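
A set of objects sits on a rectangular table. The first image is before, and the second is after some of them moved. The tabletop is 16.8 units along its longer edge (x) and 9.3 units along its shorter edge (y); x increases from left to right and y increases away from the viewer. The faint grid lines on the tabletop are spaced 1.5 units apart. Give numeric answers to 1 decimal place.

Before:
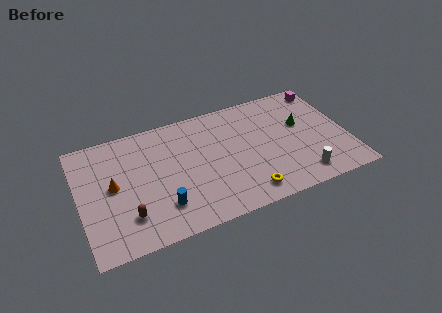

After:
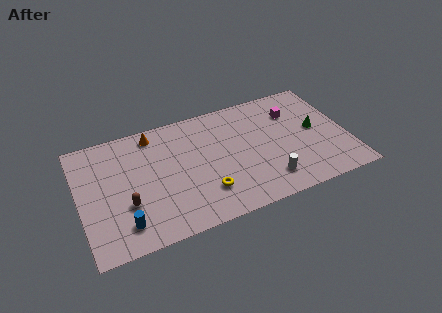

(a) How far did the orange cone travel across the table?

4.3

The orange cone was near (2.1, 4.9) before and (4.9, 8.1) after, so it travelled √(2.8² + 3.2²) ≈ 4.3 units.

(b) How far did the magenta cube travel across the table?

2.6

The magenta cube was near (15.9, 8.1) before and (13.7, 6.8) after, so it travelled √(2.2² + 1.3²) ≈ 2.6 units.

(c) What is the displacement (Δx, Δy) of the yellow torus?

(-2.5, 1.0)

The yellow torus was at about (10.1, 1.4) and moved to about (7.6, 2.4).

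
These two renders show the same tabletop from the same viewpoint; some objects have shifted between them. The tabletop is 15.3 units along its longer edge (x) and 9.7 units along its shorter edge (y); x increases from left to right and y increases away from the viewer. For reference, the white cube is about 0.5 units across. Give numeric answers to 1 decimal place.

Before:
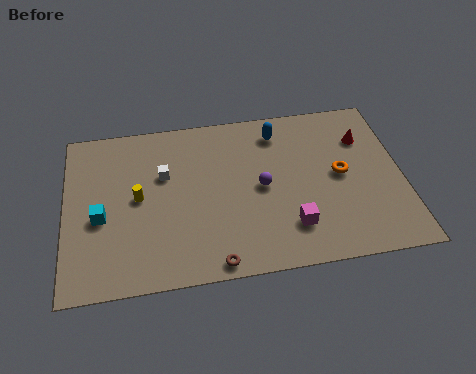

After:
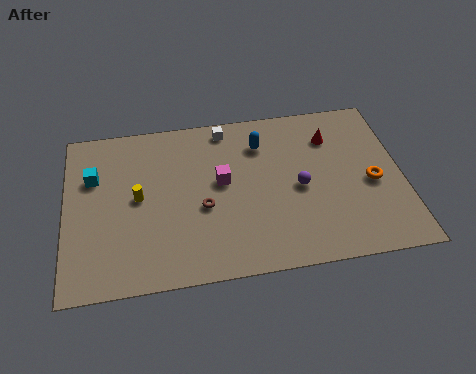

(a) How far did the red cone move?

1.5

From (13.7, 7.0) to (12.2, 7.3), the red cone covered √(1.5² + 0.3²) ≈ 1.5 units.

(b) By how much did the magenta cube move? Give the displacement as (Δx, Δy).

(-3.0, 3.1)

The magenta cube was at about (10.1, 2.3) and moved to about (7.1, 5.4).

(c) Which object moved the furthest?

the magenta cube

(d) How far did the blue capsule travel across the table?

1.0

The blue capsule moved from about (9.8, 8.0) to (9.0, 7.4), a distance of √(0.8² + 0.6²) ≈ 1.0.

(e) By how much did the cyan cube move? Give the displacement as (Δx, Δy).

(-0.3, 2.4)

The cyan cube was at about (1.6, 4.1) and moved to about (1.3, 6.5).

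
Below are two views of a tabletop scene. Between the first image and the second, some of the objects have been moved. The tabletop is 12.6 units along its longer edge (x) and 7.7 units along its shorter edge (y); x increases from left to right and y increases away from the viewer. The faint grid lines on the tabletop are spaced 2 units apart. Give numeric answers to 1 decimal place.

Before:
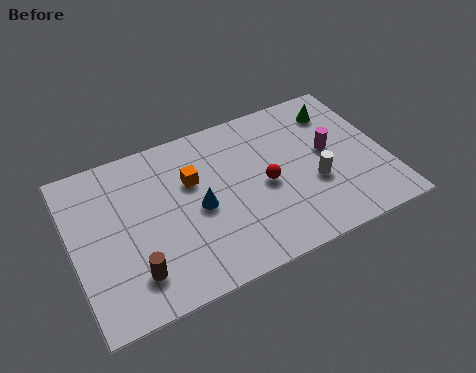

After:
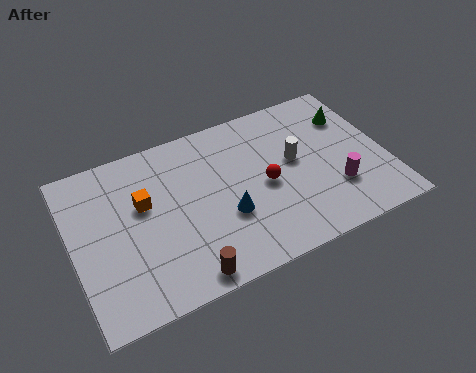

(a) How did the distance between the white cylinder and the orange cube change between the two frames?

+1.0

Before: roughly 5.1 units apart; after: 6.1. That's 1.0 units further apart.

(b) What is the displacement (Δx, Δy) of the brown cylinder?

(1.9, -0.9)

The brown cylinder was at about (2.2, 1.7) and moved to about (4.1, 0.8).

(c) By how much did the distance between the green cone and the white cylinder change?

-0.7

They were about 3.5 units apart before and 2.8 after — 0.7 units closer together.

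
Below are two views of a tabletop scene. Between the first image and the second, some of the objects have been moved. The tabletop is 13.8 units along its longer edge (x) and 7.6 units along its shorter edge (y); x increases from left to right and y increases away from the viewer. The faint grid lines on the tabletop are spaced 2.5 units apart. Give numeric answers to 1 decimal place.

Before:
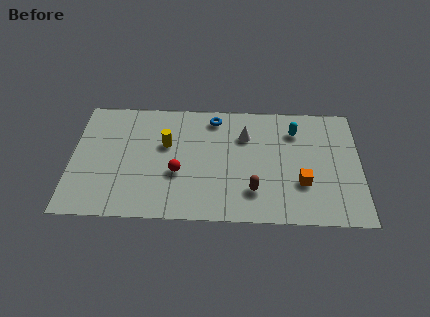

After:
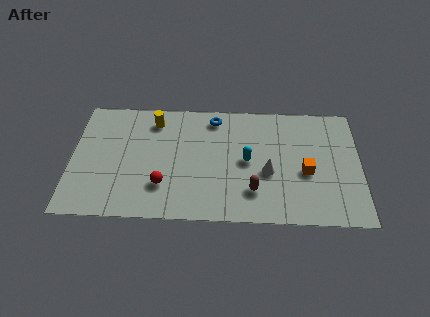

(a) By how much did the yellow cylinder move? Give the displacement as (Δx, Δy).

(-0.6, 1.5)

The yellow cylinder started near (4.5, 4.7) and ended near (3.9, 6.2).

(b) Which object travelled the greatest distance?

the cyan capsule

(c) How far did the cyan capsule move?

3.0

The cyan capsule moved from about (10.7, 5.8) to (8.4, 3.8), a distance of √(2.3² + 2.0²) ≈ 3.0.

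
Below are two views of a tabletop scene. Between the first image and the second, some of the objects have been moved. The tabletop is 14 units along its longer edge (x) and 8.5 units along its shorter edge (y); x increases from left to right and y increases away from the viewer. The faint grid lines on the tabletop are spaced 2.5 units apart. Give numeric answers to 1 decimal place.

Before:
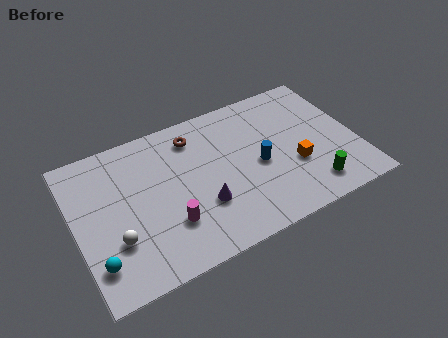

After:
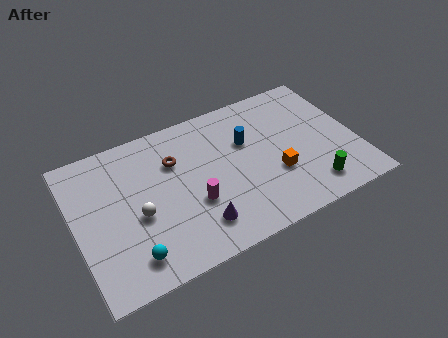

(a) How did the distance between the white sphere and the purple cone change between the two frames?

-1.1

Before: roughly 4.3 units apart; after: 3.2. That's 1.1 units closer together.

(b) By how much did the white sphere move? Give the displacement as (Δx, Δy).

(1.2, 0.9)

From the two frames, the white sphere sits at roughly (1.8, 2.7) before and (3.0, 3.6) after.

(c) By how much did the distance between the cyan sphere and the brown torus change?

-2.2

The distance was about 7.4 in the first image and 5.2 in the second, so they moved 2.2 units closer together.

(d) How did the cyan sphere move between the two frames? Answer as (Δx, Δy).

(1.6, -0.4)

From the two frames, the cyan sphere sits at roughly (0.8, 1.9) before and (2.4, 1.5) after.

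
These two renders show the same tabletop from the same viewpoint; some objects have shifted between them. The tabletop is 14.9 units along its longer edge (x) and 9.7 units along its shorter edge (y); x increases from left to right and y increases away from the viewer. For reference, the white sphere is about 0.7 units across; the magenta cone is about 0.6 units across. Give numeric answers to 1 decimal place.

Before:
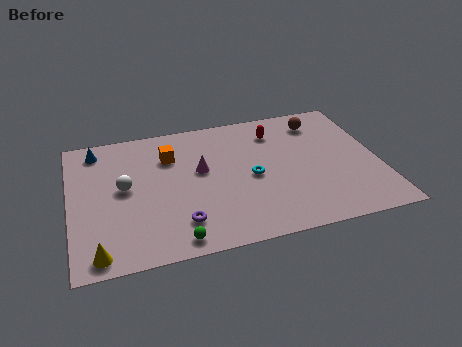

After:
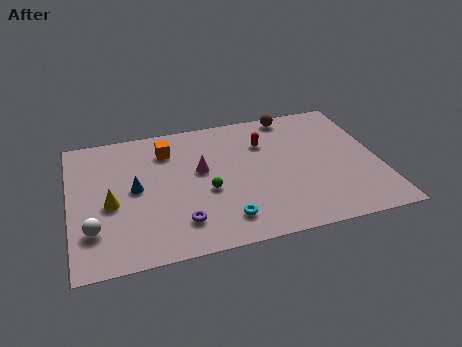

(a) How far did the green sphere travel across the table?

3.4

From (4.8, 1.0) to (6.5, 4.0), the green sphere covered √(1.7² + 3.0²) ≈ 3.4 units.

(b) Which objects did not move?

the purple torus and the magenta cone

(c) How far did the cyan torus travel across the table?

3.1

The cyan torus was near (8.7, 4.5) before and (7.2, 1.8) after, so it travelled √(1.5² + 2.7²) ≈ 3.1 units.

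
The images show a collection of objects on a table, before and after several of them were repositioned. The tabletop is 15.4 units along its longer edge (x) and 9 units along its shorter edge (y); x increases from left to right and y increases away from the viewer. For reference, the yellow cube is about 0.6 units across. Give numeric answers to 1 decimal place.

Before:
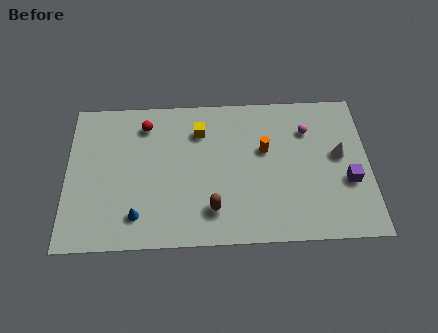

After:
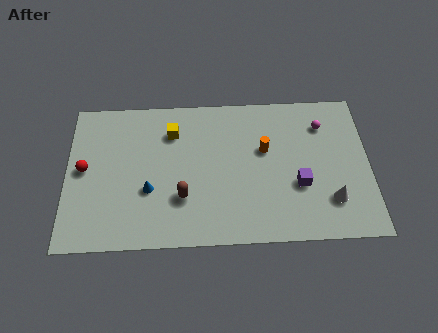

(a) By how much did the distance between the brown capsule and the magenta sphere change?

+1.6

The distance was about 6.7 in the first image and 8.3 in the second, so they moved 1.6 units further apart.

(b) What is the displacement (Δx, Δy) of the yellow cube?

(-1.4, 0.0)

The yellow cube was at about (6.8, 6.8) and moved to about (5.4, 6.8).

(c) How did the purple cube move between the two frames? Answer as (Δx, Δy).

(-2.5, -0.1)

The purple cube started near (14.3, 3.4) and ended near (11.8, 3.3).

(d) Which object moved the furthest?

the red sphere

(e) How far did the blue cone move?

1.6

The blue cone was near (3.6, 1.8) before and (4.2, 3.3) after, so it travelled √(0.6² + 1.5²) ≈ 1.6 units.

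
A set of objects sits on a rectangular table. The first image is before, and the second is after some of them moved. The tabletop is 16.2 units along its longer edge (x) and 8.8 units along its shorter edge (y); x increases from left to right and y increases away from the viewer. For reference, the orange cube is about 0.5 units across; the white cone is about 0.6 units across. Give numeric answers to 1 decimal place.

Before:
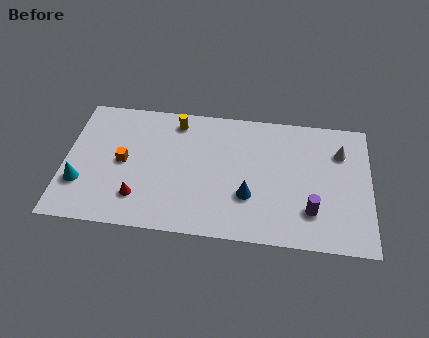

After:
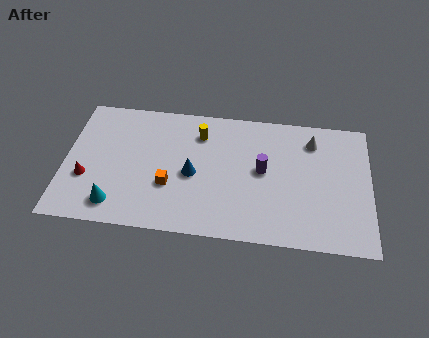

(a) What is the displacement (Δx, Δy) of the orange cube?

(2.5, -1.3)

The orange cube started near (3.1, 4.4) and ended near (5.6, 3.1).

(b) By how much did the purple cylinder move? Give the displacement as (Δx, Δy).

(-2.6, 2.4)

The purple cylinder was at about (13.1, 2.3) and moved to about (10.5, 4.7).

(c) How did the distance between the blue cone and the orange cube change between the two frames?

-5.4

The distance was about 6.9 in the first image and 1.5 in the second, so they moved 5.4 units closer together.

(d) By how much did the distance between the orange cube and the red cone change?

+1.9

They were about 2.5 units apart before and 4.4 after — 1.9 units further apart.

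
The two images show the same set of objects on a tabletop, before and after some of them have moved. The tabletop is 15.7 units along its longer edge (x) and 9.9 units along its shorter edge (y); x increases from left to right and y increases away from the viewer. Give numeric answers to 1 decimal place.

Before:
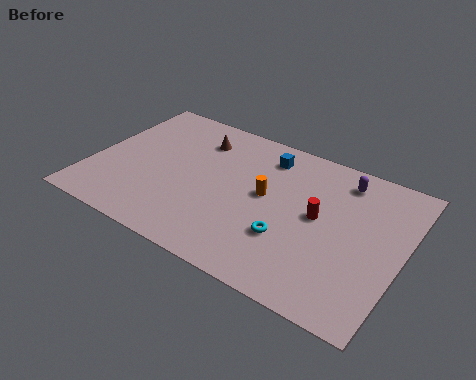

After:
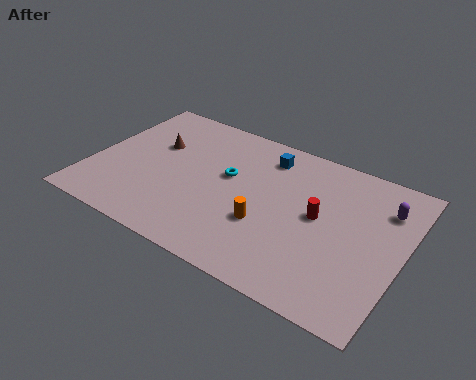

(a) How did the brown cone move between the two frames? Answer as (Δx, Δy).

(-2.0, -1.4)

From the two frames, the brown cone sits at roughly (4.9, 7.7) before and (2.9, 6.3) after.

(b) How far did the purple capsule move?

2.4

The purple capsule was near (12.3, 8.3) before and (14.5, 7.4) after, so it travelled √(2.2² + 0.9²) ≈ 2.4 units.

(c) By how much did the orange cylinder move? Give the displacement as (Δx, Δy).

(0.3, -1.9)

The orange cylinder started near (8.8, 5.4) and ended near (9.1, 3.5).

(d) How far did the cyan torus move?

4.4

The cyan torus moved from about (10.3, 3.2) to (6.8, 5.8), a distance of √(3.5² + 2.6²) ≈ 4.4.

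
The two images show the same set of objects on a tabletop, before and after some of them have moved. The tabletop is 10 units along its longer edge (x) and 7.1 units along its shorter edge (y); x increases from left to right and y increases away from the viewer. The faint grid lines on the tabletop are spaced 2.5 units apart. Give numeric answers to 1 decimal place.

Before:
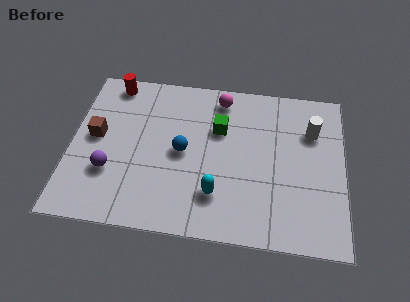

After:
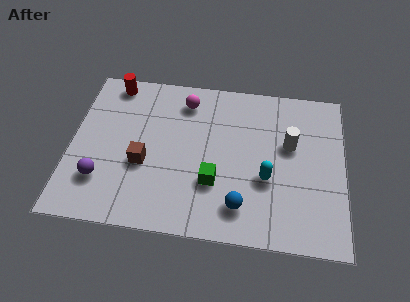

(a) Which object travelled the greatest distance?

the blue sphere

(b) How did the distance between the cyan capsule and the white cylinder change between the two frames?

-2.9

Before: roughly 4.7 units apart; after: 1.8. That's 2.9 units closer together.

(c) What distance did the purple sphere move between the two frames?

0.5

The purple sphere was near (1.5, 2.3) before and (1.2, 1.9) after, so it travelled √(0.3² + 0.4²) ≈ 0.5 units.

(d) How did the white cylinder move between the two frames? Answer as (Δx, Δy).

(-0.8, -0.7)

The white cylinder was at about (8.8, 5.0) and moved to about (8.0, 4.3).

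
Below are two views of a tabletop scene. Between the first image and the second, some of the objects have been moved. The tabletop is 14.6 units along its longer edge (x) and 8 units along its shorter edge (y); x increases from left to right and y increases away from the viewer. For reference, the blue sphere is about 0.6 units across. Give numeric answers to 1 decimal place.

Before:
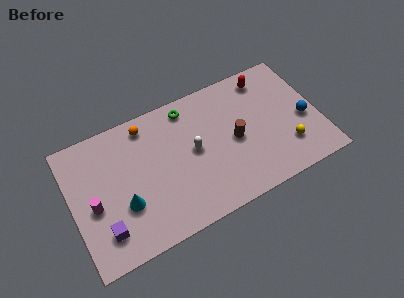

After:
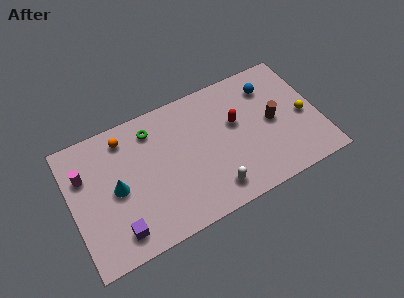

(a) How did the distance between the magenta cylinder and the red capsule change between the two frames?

-2.3

Before: roughly 11.2 units apart; after: 8.9. That's 2.3 units closer together.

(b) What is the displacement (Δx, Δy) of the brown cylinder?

(2.3, 0.2)

The brown cylinder started near (9.6, 3.8) and ended near (11.9, 4.0).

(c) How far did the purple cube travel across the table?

0.9

From (1.6, 1.8) to (2.4, 1.4), the purple cube covered √(0.8² + 0.4²) ≈ 0.9 units.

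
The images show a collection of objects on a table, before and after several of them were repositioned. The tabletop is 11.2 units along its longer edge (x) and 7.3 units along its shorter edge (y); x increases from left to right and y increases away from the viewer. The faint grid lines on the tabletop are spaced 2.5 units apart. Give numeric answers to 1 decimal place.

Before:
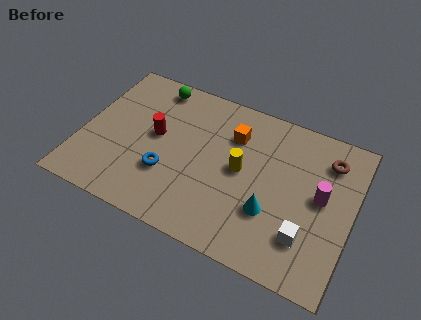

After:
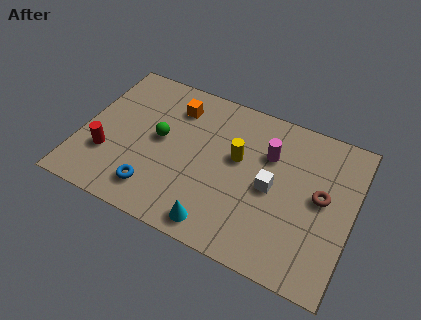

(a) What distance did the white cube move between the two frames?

2.3

From (9.5, 1.9) to (7.9, 3.5), the white cube covered √(1.6² + 1.6²) ≈ 2.3 units.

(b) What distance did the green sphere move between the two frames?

2.6

The green sphere was near (2.6, 6.4) before and (3.2, 3.9) after, so it travelled √(0.6² + 2.5²) ≈ 2.6 units.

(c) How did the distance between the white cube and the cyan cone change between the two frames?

+1.6

They were about 1.6 units apart before and 3.2 after — 1.6 units further apart.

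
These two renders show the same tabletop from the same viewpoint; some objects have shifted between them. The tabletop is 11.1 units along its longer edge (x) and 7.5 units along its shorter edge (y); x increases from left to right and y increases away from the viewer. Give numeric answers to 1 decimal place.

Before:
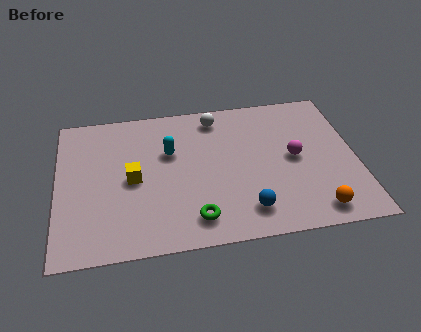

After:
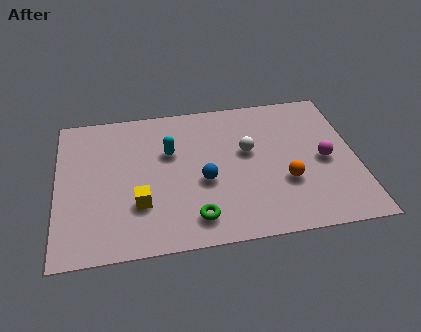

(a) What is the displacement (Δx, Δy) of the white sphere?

(1.1, -2.0)

The white sphere was at about (6.0, 6.4) and moved to about (7.1, 4.4).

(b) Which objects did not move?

the cyan capsule and the green torus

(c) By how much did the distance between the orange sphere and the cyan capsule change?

-1.7

Before: roughly 6.4 units apart; after: 4.7. That's 1.7 units closer together.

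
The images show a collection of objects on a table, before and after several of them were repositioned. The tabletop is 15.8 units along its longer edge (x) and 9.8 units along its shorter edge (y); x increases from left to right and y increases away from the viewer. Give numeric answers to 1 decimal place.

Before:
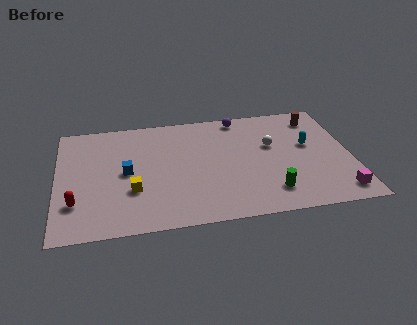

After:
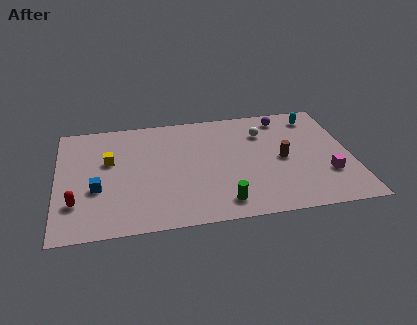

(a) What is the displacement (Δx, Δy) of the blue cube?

(-1.6, -1.2)

The blue cube was at about (3.7, 4.9) and moved to about (2.1, 3.7).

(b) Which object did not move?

the red capsule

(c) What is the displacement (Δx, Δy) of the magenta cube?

(-0.5, 1.6)

The magenta cube started near (14.9, 1.4) and ended near (14.4, 3.0).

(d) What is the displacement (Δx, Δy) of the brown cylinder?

(-2.1, -3.4)

From the two frames, the brown cylinder sits at roughly (14.2, 8.1) before and (12.1, 4.7) after.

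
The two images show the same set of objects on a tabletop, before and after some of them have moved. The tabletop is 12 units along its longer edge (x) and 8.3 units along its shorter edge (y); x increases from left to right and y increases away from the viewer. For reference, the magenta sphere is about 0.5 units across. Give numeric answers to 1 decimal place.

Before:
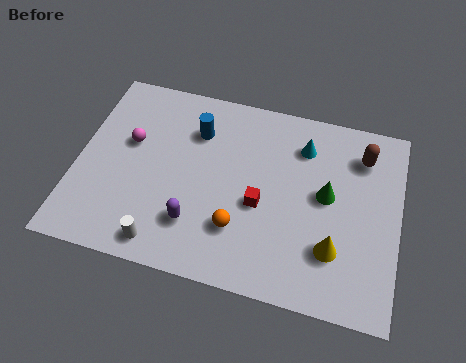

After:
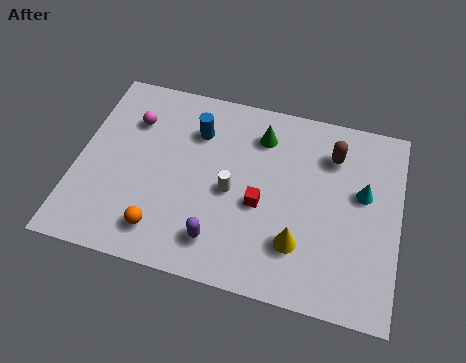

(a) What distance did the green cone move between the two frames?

3.3

The green cone moved from about (9.3, 4.5) to (6.7, 6.5), a distance of √(2.6² + 2.0²) ≈ 3.3.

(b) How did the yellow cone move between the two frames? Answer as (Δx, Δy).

(-1.3, -0.1)

The yellow cone was at about (9.7, 2.3) and moved to about (8.4, 2.2).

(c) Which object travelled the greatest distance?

the white cylinder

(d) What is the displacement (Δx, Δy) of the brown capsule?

(-1.1, -0.2)

The brown capsule started near (10.5, 6.5) and ended near (9.4, 6.3).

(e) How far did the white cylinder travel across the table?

3.6

From (3.5, 1.0) to (5.8, 3.8), the white cylinder covered √(2.3² + 2.8²) ≈ 3.6 units.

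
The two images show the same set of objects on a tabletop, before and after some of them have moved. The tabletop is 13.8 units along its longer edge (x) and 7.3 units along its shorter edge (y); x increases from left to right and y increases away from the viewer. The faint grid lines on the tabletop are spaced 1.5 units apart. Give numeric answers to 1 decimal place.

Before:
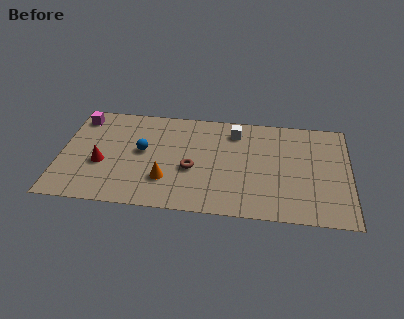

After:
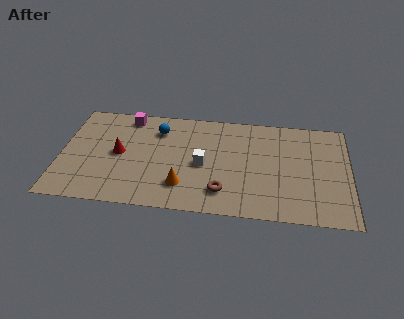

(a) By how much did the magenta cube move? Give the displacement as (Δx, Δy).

(2.3, 0.3)

The magenta cube was at about (0.8, 6.1) and moved to about (3.1, 6.4).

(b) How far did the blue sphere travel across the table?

1.7

The blue sphere moved from about (3.9, 4.0) to (4.6, 5.6), a distance of √(0.7² + 1.6²) ≈ 1.7.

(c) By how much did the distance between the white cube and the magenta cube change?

-2.7

The distance was about 7.5 in the first image and 4.8 in the second, so they moved 2.7 units closer together.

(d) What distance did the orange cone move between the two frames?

0.9

From (5.1, 2.1) to (5.9, 1.8), the orange cone covered √(0.8² + 0.3²) ≈ 0.9 units.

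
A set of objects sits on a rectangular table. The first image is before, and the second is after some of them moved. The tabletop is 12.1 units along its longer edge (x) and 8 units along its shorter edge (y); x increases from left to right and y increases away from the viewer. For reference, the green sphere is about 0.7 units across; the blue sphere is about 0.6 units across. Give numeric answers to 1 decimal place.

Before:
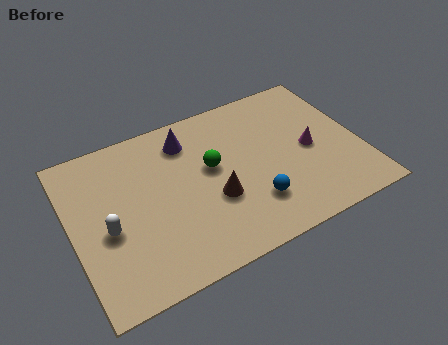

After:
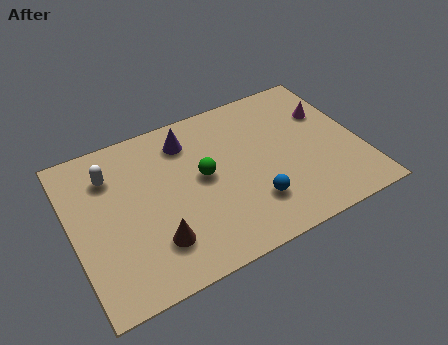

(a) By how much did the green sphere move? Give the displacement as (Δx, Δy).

(-0.4, -0.3)

The green sphere started near (5.9, 4.6) and ended near (5.5, 4.3).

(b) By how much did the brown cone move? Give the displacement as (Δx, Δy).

(-2.6, -1.0)

The brown cone started near (5.8, 3.0) and ended near (3.2, 2.0).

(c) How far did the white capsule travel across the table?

2.6

From (1.4, 3.4) to (1.8, 6.0), the white capsule covered √(0.4² + 2.6²) ≈ 2.6 units.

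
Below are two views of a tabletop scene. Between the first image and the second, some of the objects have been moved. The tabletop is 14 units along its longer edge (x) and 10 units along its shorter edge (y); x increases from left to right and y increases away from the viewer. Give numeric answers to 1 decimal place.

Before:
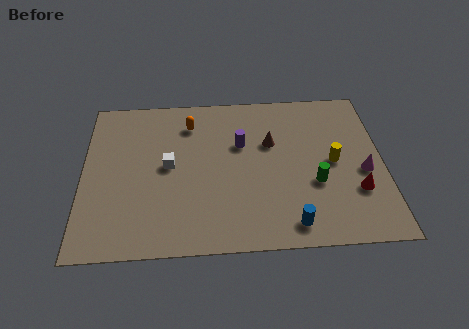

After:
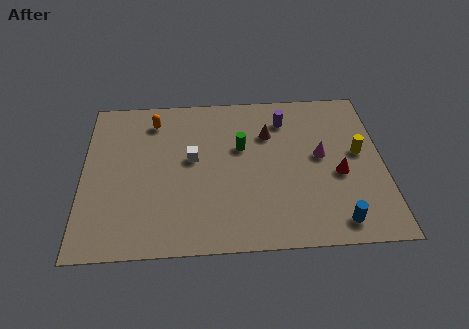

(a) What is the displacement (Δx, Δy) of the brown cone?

(-0.1, 0.6)

The brown cone started near (8.8, 6.4) and ended near (8.7, 7.0).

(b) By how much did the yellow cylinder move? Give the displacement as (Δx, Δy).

(1.2, 0.5)

From the two frames, the yellow cylinder sits at roughly (11.7, 5.0) before and (12.9, 5.5) after.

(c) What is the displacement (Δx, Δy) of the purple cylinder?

(2.1, 1.5)

The purple cylinder started near (7.4, 6.4) and ended near (9.5, 7.9).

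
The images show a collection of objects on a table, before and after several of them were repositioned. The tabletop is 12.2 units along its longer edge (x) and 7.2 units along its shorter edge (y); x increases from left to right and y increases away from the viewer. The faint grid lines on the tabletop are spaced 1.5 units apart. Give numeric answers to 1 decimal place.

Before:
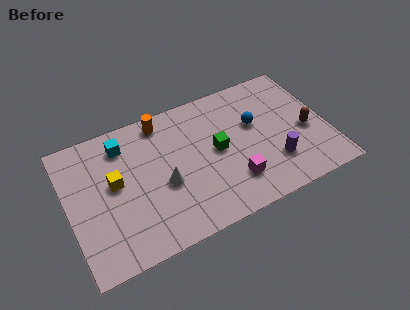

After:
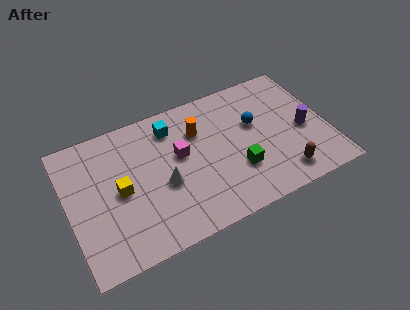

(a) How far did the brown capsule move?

2.4

The brown capsule moved from about (11.2, 3.1) to (9.8, 1.2), a distance of √(1.4² + 1.9²) ≈ 2.4.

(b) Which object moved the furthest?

the magenta cube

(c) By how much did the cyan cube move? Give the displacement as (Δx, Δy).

(2.3, 0.0)

The cyan cube started near (2.8, 5.8) and ended near (5.1, 5.8).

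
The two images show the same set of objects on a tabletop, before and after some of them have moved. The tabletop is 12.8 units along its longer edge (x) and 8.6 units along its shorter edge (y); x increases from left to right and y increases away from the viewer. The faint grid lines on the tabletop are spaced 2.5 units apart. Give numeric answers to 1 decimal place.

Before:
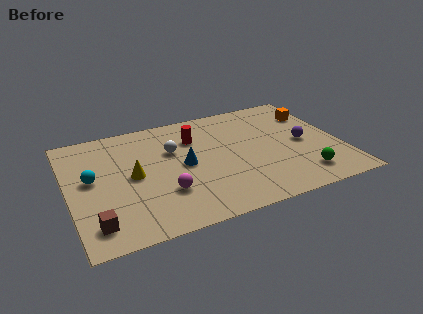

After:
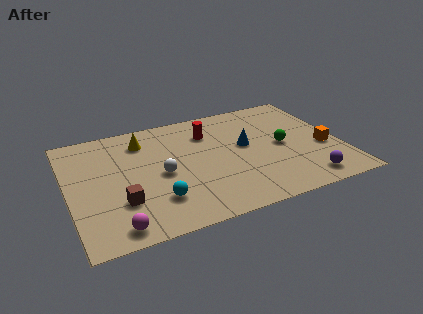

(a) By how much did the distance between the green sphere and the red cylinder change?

-2.5

The distance was about 6.5 in the first image and 4.0 in the second, so they moved 2.5 units closer together.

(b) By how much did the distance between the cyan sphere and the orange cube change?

-2.7

Before: roughly 10.9 units apart; after: 8.2. That's 2.7 units closer together.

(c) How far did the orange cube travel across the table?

2.9

The orange cube moved from about (11.9, 6.3) to (12.0, 3.4), a distance of √(0.1² + 2.9²) ≈ 2.9.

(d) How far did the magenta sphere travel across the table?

2.9

The magenta sphere moved from about (4.3, 2.6) to (1.9, 1.0), a distance of √(2.4² + 1.6²) ≈ 2.9.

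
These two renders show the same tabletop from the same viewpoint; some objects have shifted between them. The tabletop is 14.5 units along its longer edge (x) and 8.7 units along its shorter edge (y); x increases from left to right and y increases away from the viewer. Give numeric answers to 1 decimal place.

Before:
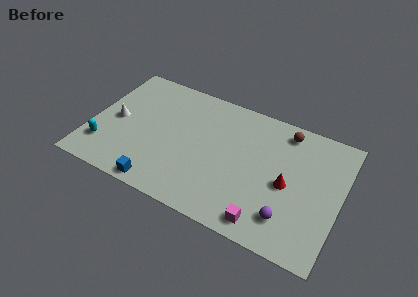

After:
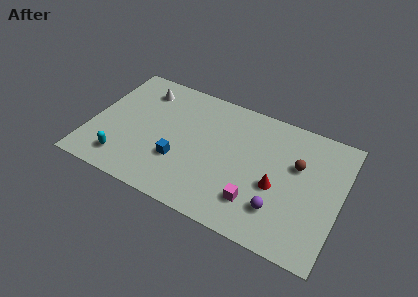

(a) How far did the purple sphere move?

0.7

From (11.8, 1.9) to (11.2, 2.2), the purple sphere covered √(0.6² + 0.3²) ≈ 0.7 units.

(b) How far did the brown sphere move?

2.2

The brown sphere was near (11.0, 7.5) before and (11.9, 5.5) after, so it travelled √(0.9² + 2.0²) ≈ 2.2 units.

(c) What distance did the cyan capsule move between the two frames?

1.3

The cyan capsule was near (1.0, 2.1) before and (2.2, 1.6) after, so it travelled √(1.2² + 0.5²) ≈ 1.3 units.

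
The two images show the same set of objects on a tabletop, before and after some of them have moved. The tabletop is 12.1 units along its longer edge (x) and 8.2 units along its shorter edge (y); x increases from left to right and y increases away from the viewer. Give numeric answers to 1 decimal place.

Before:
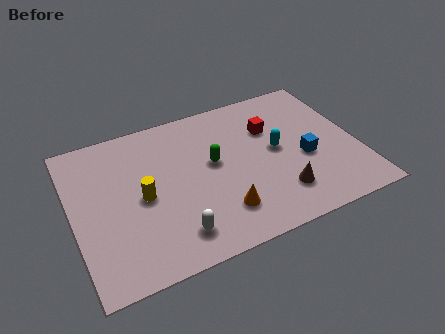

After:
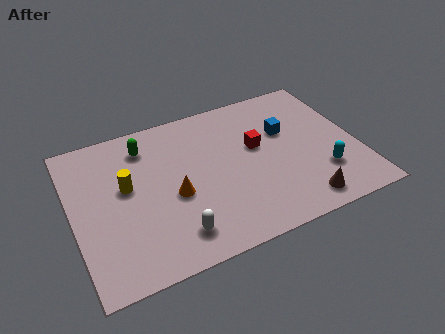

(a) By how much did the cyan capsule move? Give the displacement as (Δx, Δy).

(1.7, -2.0)

The cyan capsule was at about (8.7, 4.3) and moved to about (10.4, 2.3).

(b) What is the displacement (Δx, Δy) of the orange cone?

(-1.8, 1.6)

The orange cone was at about (6.0, 1.9) and moved to about (4.2, 3.5).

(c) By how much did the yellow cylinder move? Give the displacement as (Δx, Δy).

(-0.6, 0.8)

From the two frames, the yellow cylinder sits at roughly (2.9, 3.9) before and (2.3, 4.7) after.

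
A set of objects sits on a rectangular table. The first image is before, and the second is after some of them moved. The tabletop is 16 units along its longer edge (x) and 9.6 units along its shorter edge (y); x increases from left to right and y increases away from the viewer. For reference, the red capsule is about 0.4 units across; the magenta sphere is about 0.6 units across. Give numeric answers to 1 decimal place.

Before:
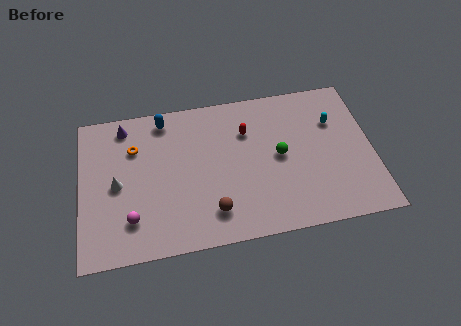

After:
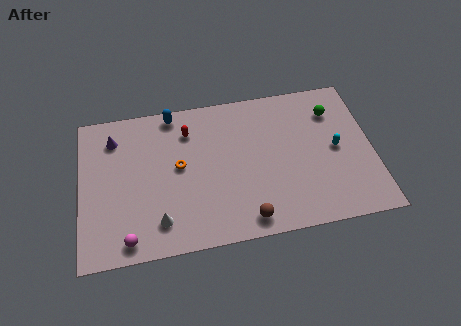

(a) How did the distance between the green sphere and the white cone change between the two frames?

+2.3

The distance was about 8.9 in the first image and 11.2 in the second, so they moved 2.3 units further apart.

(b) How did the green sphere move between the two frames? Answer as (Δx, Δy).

(3.1, 2.4)

From the two frames, the green sphere sits at roughly (10.9, 4.9) before and (14.0, 7.3) after.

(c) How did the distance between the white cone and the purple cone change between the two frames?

+2.4

The distance was about 3.7 in the first image and 6.1 in the second, so they moved 2.4 units further apart.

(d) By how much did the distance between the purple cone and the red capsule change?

-2.8

They were about 6.9 units apart before and 4.1 after — 2.8 units closer together.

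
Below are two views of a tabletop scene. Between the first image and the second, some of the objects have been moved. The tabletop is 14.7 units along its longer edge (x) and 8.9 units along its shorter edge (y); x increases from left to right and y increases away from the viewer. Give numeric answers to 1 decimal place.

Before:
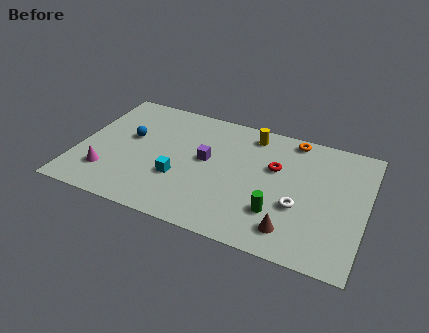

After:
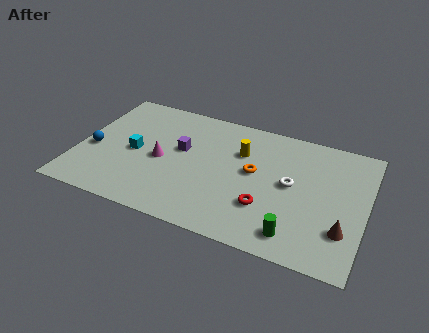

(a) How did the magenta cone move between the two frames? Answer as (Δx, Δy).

(2.6, 1.9)

From the two frames, the magenta cone sits at roughly (1.7, 2.2) before and (4.3, 4.1) after.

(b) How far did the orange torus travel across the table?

3.5

The orange torus was near (10.7, 8.0) before and (9.0, 4.9) after, so it travelled √(1.7² + 3.1²) ≈ 3.5 units.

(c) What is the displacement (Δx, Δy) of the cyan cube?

(-2.4, 1.1)

The cyan cube started near (5.3, 3.1) and ended near (2.9, 4.2).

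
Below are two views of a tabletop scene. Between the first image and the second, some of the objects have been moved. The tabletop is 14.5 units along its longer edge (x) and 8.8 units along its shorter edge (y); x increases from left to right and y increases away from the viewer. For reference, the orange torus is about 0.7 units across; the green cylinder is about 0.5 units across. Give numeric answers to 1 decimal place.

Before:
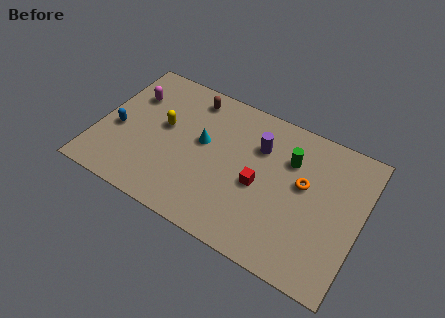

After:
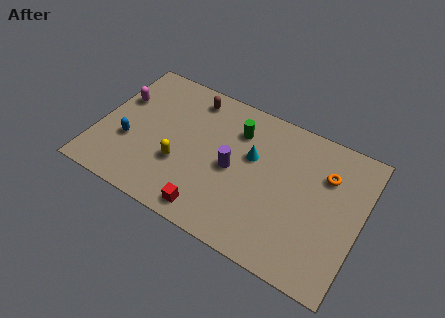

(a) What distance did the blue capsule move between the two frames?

0.9

The blue capsule moved from about (1.1, 3.7) to (1.8, 3.2), a distance of √(0.7² + 0.5²) ≈ 0.9.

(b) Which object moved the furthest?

the red cube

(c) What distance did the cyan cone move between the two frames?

2.7

From (5.7, 5.0) to (8.4, 5.4), the cyan cone covered √(2.7² + 0.4²) ≈ 2.7 units.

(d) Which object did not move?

the brown capsule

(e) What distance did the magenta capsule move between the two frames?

0.8

The magenta capsule was near (1.5, 6.2) before and (0.9, 5.7) after, so it travelled √(0.6² + 0.5²) ≈ 0.8 units.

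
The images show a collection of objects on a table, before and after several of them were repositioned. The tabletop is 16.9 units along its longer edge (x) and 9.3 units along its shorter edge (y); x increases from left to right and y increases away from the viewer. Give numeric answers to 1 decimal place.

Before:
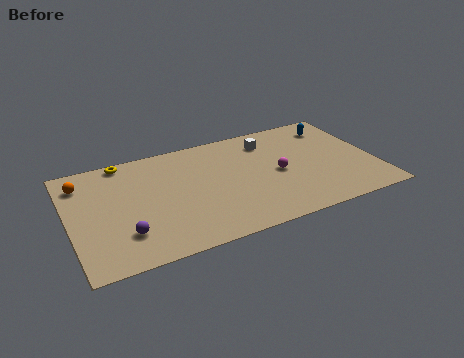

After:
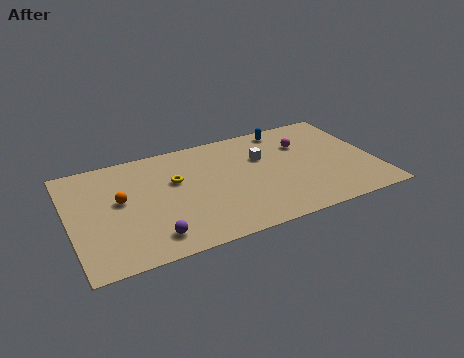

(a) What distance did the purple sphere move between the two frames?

1.6

From (2.8, 2.4) to (4.2, 1.6), the purple sphere covered √(1.4² + 0.8²) ≈ 1.6 units.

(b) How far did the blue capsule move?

2.8

The blue capsule moved from about (15.1, 7.5) to (12.4, 8.2), a distance of √(2.7² + 0.7²) ≈ 2.8.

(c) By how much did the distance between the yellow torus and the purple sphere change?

-1.6

Before: roughly 6.1 units apart; after: 4.5. That's 1.6 units closer together.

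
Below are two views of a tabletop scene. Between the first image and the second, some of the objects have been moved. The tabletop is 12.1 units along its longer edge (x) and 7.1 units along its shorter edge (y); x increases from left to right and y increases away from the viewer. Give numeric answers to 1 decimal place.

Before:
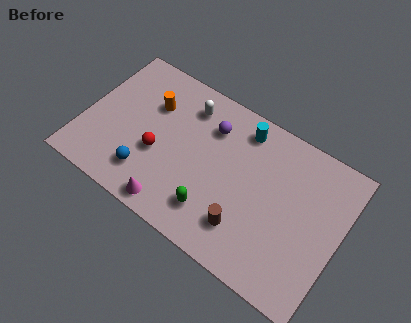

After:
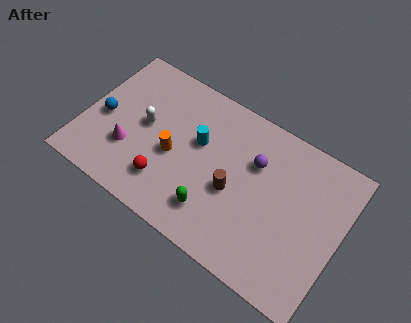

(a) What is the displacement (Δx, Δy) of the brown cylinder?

(-0.8, 1.3)

The brown cylinder started near (8.0, 1.7) and ended near (7.2, 3.0).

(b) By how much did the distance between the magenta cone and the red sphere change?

-0.3

They were about 2.3 units apart before and 2.0 after — 0.3 units closer together.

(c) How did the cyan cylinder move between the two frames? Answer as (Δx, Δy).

(-1.8, -1.7)

The cyan cylinder was at about (7.1, 6.0) and moved to about (5.3, 4.3).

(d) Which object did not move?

the green capsule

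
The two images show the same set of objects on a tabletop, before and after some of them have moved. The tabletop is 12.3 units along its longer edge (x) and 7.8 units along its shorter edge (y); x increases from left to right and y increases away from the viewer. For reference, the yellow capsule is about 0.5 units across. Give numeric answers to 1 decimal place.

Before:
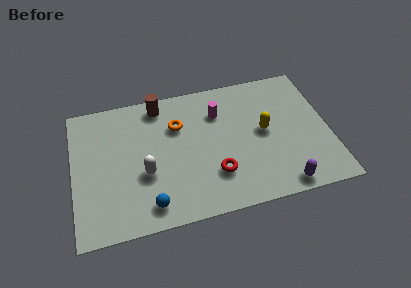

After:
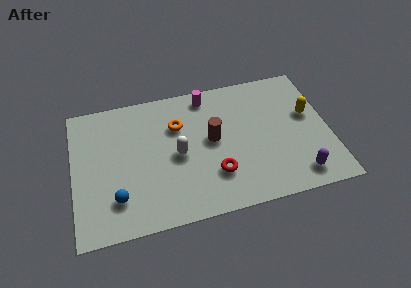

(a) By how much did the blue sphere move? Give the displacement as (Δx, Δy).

(-1.5, 0.7)

The blue sphere started near (3.5, 1.2) and ended near (2.0, 1.9).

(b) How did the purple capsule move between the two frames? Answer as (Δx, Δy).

(0.8, 0.4)

The purple capsule was at about (9.8, 0.8) and moved to about (10.6, 1.2).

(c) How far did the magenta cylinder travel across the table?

1.2

The magenta cylinder moved from about (7.1, 5.7) to (6.6, 6.8), a distance of √(0.5² + 1.1²) ≈ 1.2.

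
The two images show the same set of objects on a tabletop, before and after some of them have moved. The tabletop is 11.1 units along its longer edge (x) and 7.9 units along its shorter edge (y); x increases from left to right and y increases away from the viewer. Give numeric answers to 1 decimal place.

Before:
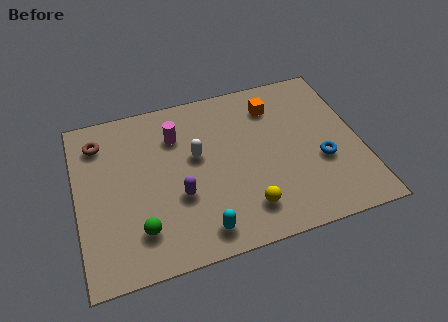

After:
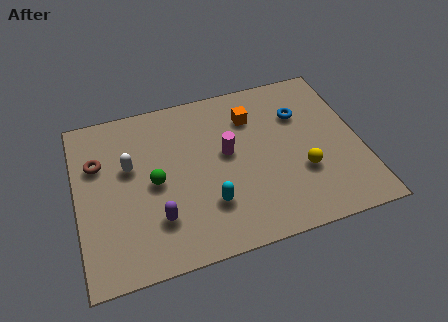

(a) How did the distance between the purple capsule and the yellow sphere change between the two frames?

+2.9

They were about 2.8 units apart before and 5.7 after — 2.9 units further apart.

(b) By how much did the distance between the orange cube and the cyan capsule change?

-1.9

The distance was about 6.1 in the first image and 4.2 in the second, so they moved 1.9 units closer together.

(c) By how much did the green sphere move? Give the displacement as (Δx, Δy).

(0.7, 2.0)

The green sphere started near (2.3, 1.8) and ended near (3.0, 3.8).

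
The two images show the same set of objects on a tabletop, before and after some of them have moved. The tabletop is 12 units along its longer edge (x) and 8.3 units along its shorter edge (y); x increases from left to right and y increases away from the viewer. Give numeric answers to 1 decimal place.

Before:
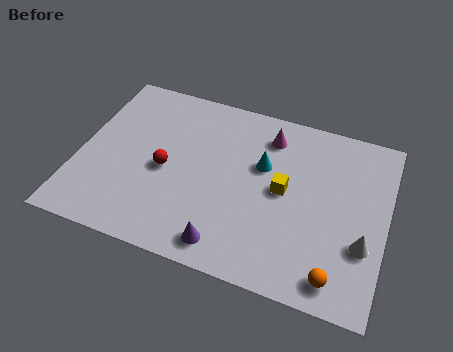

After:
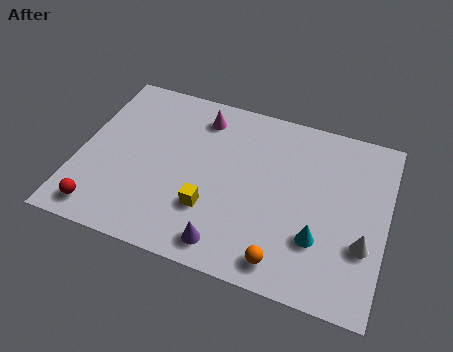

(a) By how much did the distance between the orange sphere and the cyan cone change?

-3.4

Before: roughly 5.2 units apart; after: 1.8. That's 3.4 units closer together.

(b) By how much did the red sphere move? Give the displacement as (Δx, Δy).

(-2.2, -2.7)

The red sphere was at about (3.4, 3.8) and moved to about (1.2, 1.1).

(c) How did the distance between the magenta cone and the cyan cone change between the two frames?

+5.1

The distance was about 1.5 in the first image and 6.6 in the second, so they moved 5.1 units further apart.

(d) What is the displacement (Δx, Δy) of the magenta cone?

(-2.7, 0.1)

From the two frames, the magenta cone sits at roughly (7.2, 6.7) before and (4.5, 6.8) after.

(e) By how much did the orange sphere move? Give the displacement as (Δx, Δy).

(-2.0, 0.0)

The orange sphere was at about (10.3, 1.1) and moved to about (8.3, 1.1).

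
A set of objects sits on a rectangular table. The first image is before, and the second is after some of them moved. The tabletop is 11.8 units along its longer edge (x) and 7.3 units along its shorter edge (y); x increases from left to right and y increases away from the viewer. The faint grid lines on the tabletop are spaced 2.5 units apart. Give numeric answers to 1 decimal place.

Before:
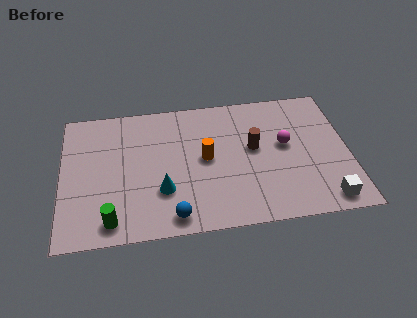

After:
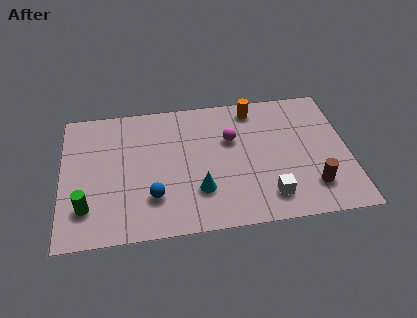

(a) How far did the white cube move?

2.4

The white cube was near (10.7, 0.9) before and (8.4, 1.4) after, so it travelled √(2.3² + 0.5²) ≈ 2.4 units.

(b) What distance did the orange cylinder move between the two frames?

3.3

The orange cylinder moved from about (5.9, 3.8) to (8.0, 6.3), a distance of √(2.1² + 2.5²) ≈ 3.3.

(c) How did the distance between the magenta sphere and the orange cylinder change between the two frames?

-1.4

The distance was about 3.3 in the first image and 1.9 in the second, so they moved 1.4 units closer together.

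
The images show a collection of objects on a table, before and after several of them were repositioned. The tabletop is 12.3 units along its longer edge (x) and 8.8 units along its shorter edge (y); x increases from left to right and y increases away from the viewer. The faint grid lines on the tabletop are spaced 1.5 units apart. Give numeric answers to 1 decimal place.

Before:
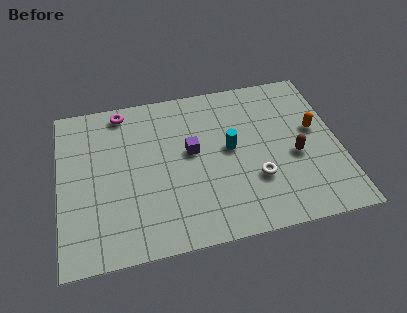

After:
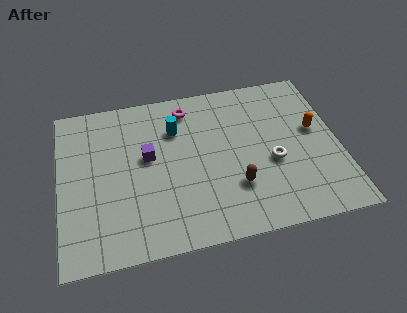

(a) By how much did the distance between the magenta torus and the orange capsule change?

-2.9

Before: roughly 8.9 units apart; after: 6.0. That's 2.9 units closer together.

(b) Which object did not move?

the orange capsule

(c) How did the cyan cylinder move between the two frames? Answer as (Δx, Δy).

(-2.3, 1.6)

From the two frames, the cyan cylinder sits at roughly (7.5, 4.7) before and (5.2, 6.3) after.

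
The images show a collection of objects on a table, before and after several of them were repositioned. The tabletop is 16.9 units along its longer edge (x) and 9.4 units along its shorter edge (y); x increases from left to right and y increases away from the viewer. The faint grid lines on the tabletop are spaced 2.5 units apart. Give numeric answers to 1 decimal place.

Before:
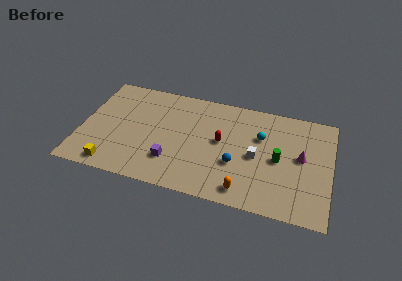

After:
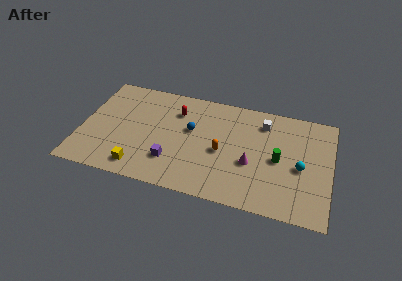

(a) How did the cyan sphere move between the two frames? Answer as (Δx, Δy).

(2.8, -2.0)

From the two frames, the cyan sphere sits at roughly (12.1, 6.2) before and (14.9, 4.2) after.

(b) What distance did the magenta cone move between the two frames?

3.6

The magenta cone moved from about (14.9, 5.1) to (11.6, 3.7), a distance of √(3.3² + 1.4²) ≈ 3.6.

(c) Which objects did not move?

the green cylinder and the purple cube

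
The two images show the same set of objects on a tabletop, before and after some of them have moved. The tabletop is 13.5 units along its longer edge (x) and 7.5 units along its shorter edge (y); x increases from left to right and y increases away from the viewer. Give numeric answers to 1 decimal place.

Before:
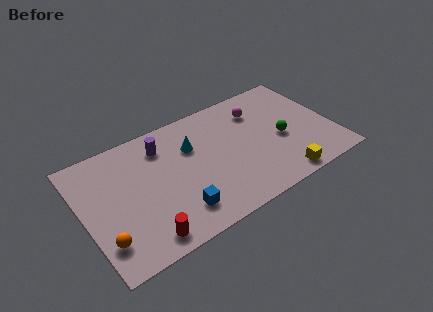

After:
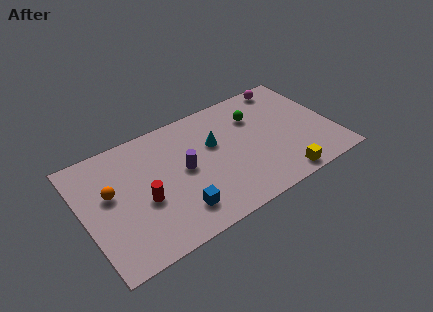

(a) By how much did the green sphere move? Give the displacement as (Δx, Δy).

(-1.1, 2.1)

From the two frames, the green sphere sits at roughly (10.7, 3.3) before and (9.6, 5.4) after.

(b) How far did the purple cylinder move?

2.2

The purple cylinder was near (4.5, 5.9) before and (5.4, 3.9) after, so it travelled √(0.9² + 2.0²) ≈ 2.2 units.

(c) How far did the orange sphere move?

2.7

The orange sphere moved from about (0.8, 1.8) to (1.5, 4.4), a distance of √(0.7² + 2.6²) ≈ 2.7.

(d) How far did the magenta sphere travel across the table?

2.1

From (9.8, 5.7) to (11.6, 6.7), the magenta sphere covered √(1.8² + 1.0²) ≈ 2.1 units.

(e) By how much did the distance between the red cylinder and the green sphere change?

-1.3

They were about 8.2 units apart before and 6.9 after — 1.3 units closer together.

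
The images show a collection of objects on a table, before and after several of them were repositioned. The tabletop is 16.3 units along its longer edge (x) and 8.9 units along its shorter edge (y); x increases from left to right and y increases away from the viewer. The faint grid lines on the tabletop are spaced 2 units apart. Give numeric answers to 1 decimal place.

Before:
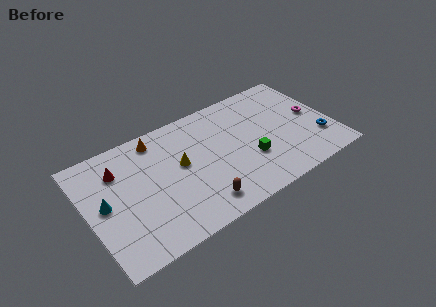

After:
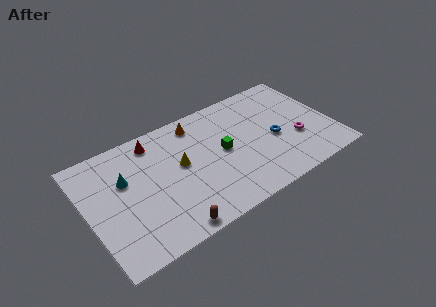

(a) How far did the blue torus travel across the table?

3.1

The blue torus moved from about (15.2, 2.5) to (12.4, 3.9), a distance of √(2.8² + 1.4²) ≈ 3.1.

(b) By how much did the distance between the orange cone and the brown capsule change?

+0.9

The distance was about 6.5 in the first image and 7.4 in the second, so they moved 0.9 units further apart.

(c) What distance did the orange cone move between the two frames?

2.7

The orange cone was near (5.0, 7.7) before and (7.7, 7.6) after, so it travelled √(2.7² + 0.1²) ≈ 2.7 units.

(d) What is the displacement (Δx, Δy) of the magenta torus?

(-1.4, -1.4)

The magenta torus started near (15.2, 4.6) and ended near (13.8, 3.2).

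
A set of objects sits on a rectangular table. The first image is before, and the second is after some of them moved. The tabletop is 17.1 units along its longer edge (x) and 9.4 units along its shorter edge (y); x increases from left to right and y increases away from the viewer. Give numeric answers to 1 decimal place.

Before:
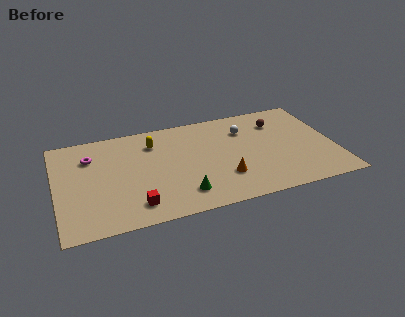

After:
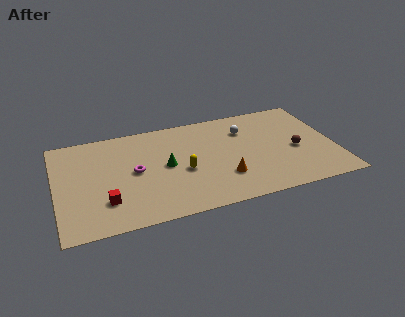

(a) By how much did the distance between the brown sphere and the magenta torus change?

-1.8

Before: roughly 11.7 units apart; after: 9.9. That's 1.8 units closer together.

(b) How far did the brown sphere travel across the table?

3.1

The brown sphere moved from about (13.9, 7.1) to (14.7, 4.1), a distance of √(0.8² + 3.0²) ≈ 3.1.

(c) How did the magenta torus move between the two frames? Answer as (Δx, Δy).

(2.6, -2.1)

From the two frames, the magenta torus sits at roughly (2.2, 6.9) before and (4.8, 4.8) after.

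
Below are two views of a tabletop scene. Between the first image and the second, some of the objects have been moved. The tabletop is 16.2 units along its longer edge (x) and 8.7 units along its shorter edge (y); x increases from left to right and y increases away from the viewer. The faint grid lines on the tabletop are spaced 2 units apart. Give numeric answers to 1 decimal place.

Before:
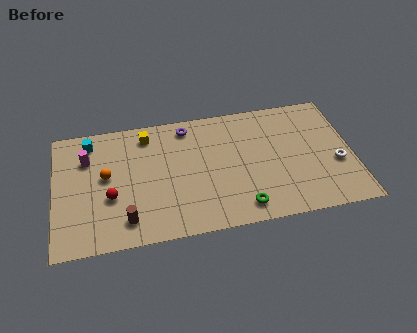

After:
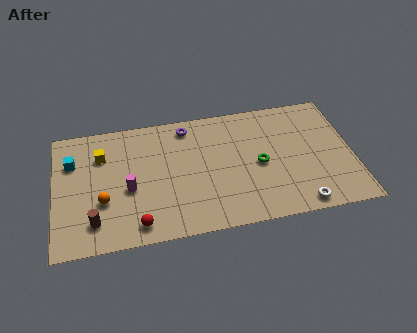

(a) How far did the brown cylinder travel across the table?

1.7

From (3.8, 1.6) to (2.1, 1.8), the brown cylinder covered √(1.7² + 0.2²) ≈ 1.7 units.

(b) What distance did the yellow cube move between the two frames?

2.7

The yellow cube moved from about (5.1, 7.3) to (2.6, 6.3), a distance of √(2.5² + 1.0²) ≈ 2.7.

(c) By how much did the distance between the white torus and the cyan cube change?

-0.7

They were about 13.9 units apart before and 13.2 after — 0.7 units closer together.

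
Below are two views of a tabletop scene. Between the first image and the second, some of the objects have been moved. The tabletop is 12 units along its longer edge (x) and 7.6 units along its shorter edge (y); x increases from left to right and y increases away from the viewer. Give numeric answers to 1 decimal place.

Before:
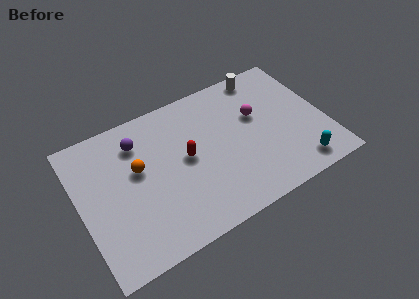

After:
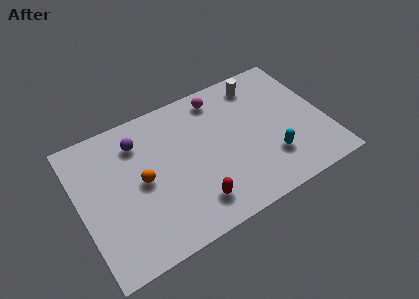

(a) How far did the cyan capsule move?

1.6

The cyan capsule was near (10.3, 1.1) before and (9.1, 2.1) after, so it travelled √(1.2² + 1.0²) ≈ 1.6 units.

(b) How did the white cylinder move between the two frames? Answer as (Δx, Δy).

(-0.3, -0.4)

The white cylinder was at about (9.5, 6.8) and moved to about (9.2, 6.4).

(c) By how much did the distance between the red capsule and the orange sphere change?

+0.8

The distance was about 2.4 in the first image and 3.2 in the second, so they moved 0.8 units further apart.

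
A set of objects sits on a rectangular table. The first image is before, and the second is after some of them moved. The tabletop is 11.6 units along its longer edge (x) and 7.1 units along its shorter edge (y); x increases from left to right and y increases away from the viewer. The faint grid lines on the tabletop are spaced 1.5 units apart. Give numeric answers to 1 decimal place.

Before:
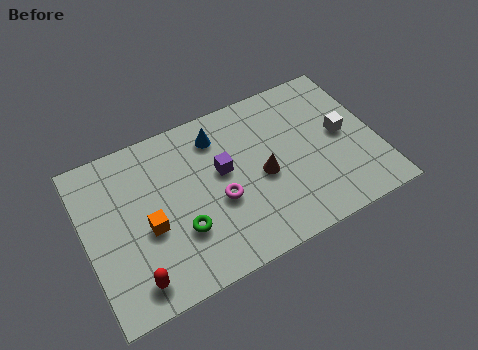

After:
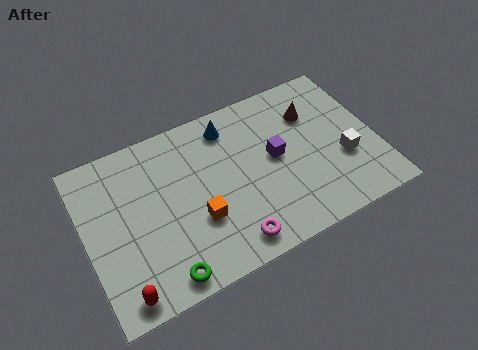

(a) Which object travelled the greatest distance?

the brown cone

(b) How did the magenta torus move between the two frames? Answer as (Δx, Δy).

(0.2, -1.9)

From the two frames, the magenta torus sits at roughly (5.2, 2.9) before and (5.4, 1.0) after.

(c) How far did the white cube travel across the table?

1.1

From (10.3, 3.7) to (10.2, 2.6), the white cube covered √(0.1² + 1.1²) ≈ 1.1 units.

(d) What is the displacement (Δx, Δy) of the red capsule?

(-0.5, -0.3)

The red capsule was at about (1.6, 1.1) and moved to about (1.1, 0.8).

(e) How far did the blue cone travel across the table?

0.5

The blue cone moved from about (5.5, 5.7) to (6.0, 5.9), a distance of √(0.5² + 0.2²) ≈ 0.5.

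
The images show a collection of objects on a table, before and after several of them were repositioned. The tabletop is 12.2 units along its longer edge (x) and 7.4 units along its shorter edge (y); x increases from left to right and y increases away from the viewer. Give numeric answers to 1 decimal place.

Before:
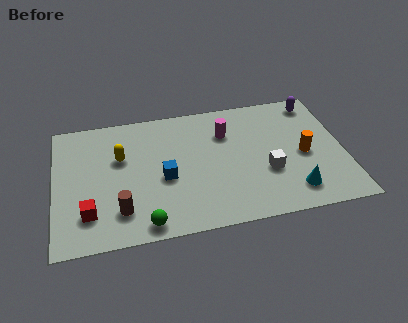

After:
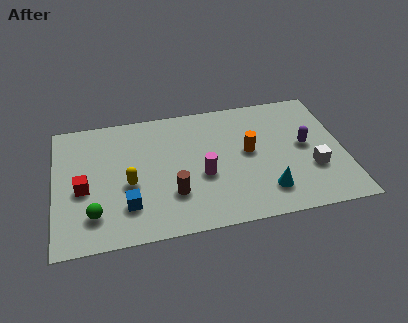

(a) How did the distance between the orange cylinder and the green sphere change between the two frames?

-0.3

They were about 7.3 units apart before and 7.0 after — 0.3 units closer together.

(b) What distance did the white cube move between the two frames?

1.9

The white cube was near (8.9, 2.7) before and (10.8, 2.5) after, so it travelled √(1.9² + 0.2²) ≈ 1.9 units.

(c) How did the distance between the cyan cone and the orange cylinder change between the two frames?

+0.4

Before: roughly 2.1 units apart; after: 2.5. That's 0.4 units further apart.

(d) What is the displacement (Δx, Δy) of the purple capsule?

(-0.6, -2.5)

From the two frames, the purple capsule sits at roughly (11.2, 6.4) before and (10.6, 3.9) after.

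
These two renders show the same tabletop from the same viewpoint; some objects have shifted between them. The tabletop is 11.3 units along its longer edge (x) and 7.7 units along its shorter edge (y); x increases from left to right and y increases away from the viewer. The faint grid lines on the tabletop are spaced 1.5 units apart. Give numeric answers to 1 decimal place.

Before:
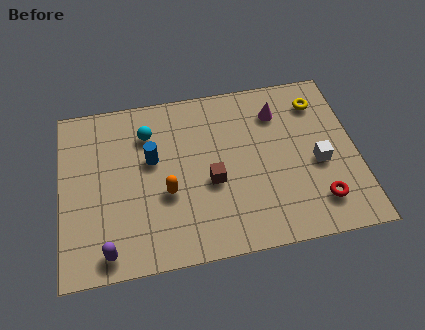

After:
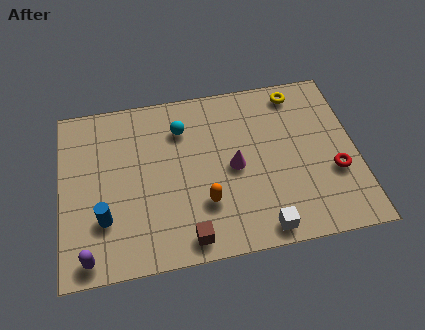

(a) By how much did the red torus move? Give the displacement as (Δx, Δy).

(0.7, 1.2)

The red torus was at about (9.7, 1.6) and moved to about (10.4, 2.8).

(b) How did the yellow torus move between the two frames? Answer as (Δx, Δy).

(-0.8, 0.6)

The yellow torus was at about (10.0, 6.1) and moved to about (9.2, 6.7).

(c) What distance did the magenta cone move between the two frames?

2.8

From (8.4, 5.9) to (6.6, 3.7), the magenta cone covered √(1.8² + 2.2²) ≈ 2.8 units.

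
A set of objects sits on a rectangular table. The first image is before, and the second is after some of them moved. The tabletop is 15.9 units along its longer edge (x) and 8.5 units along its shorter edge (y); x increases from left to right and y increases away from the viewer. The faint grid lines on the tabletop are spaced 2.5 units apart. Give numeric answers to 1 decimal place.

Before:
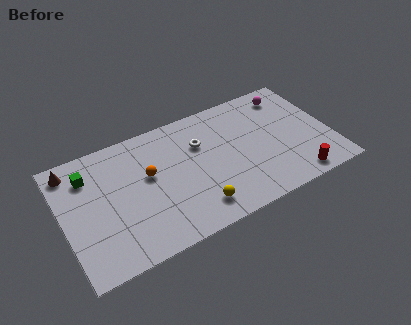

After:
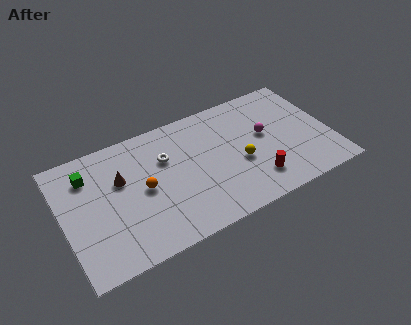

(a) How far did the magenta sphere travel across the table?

2.9

The magenta sphere moved from about (13.9, 7.1) to (12.1, 4.8), a distance of √(1.8² + 2.3²) ≈ 2.9.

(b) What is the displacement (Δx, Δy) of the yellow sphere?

(2.9, 1.9)

The yellow sphere started near (7.5, 1.6) and ended near (10.4, 3.5).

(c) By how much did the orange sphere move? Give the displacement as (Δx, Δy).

(-0.4, -0.8)

From the two frames, the orange sphere sits at roughly (5.1, 5.0) before and (4.7, 4.2) after.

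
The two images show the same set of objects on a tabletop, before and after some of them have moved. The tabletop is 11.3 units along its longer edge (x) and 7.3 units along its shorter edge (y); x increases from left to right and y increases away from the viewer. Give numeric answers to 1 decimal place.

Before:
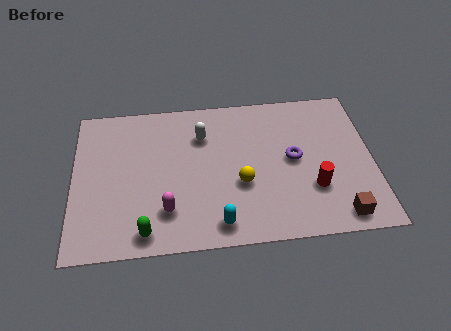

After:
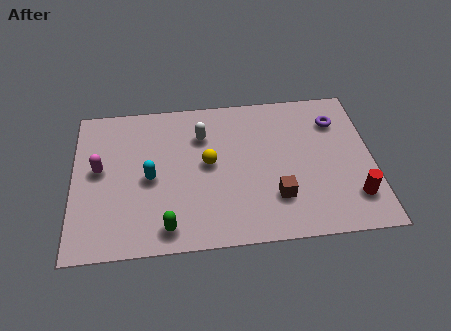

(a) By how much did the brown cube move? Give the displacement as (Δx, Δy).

(-2.3, 1.1)

From the two frames, the brown cube sits at roughly (9.9, 0.9) before and (7.6, 2.0) after.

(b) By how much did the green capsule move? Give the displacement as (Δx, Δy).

(0.8, 0.1)

From the two frames, the green capsule sits at roughly (2.7, 0.9) before and (3.5, 1.0) after.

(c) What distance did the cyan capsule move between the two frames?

3.5

The cyan capsule was near (5.4, 1.0) before and (2.9, 3.4) after, so it travelled √(2.5² + 2.4²) ≈ 3.5 units.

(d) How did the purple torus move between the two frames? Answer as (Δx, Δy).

(1.7, 1.7)

From the two frames, the purple torus sits at roughly (8.3, 3.8) before and (10.0, 5.5) after.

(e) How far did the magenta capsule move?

3.3

The magenta capsule moved from about (3.5, 1.8) to (1.0, 4.0), a distance of √(2.5² + 2.2²) ≈ 3.3.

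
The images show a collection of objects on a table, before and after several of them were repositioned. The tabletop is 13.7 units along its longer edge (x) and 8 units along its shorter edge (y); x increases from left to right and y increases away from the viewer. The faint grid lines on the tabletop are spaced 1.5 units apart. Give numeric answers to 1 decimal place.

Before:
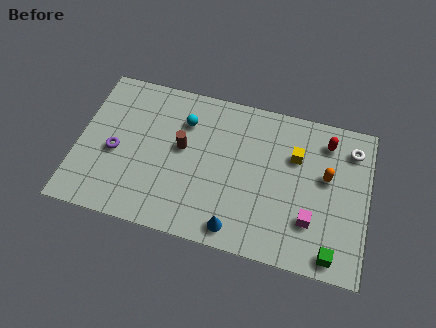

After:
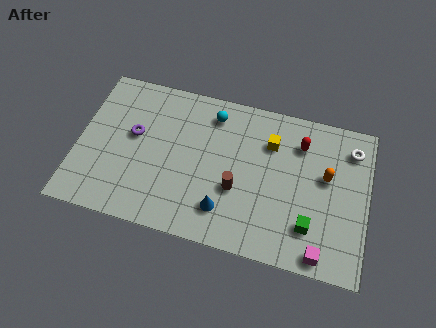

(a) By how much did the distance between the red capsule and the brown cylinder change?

-2.8

They were about 7.0 units apart before and 4.2 after — 2.8 units closer together.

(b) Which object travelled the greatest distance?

the brown cylinder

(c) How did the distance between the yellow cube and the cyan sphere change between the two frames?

-2.4

The distance was about 5.3 in the first image and 2.9 in the second, so they moved 2.4 units closer together.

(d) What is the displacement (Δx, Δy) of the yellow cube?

(-1.2, 0.4)

From the two frames, the yellow cube sits at roughly (10.2, 5.4) before and (9.0, 5.8) after.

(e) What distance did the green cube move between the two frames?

1.6

The green cube moved from about (12.2, 0.9) to (11.1, 2.0), a distance of √(1.1² + 1.1²) ≈ 1.6.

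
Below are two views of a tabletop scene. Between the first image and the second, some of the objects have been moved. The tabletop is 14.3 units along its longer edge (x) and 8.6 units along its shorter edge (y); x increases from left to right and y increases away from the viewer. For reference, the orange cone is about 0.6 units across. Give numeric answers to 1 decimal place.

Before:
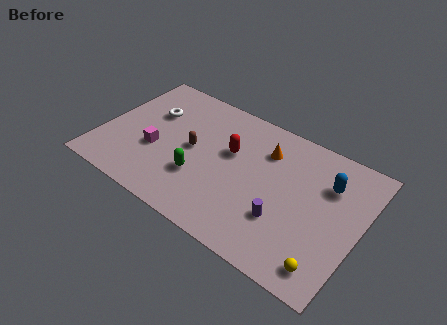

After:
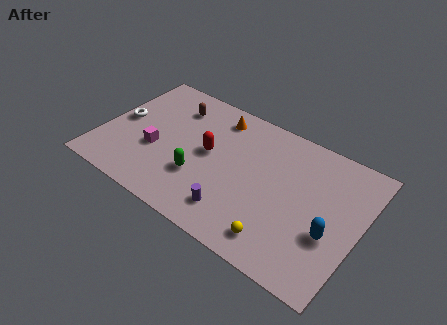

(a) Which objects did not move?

the magenta cube and the green capsule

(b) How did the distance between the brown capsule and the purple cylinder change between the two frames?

+1.0

They were about 5.7 units apart before and 6.7 after — 1.0 units further apart.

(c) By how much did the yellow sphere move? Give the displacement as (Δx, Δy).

(-2.6, 0.1)

The yellow sphere started near (13.0, 1.3) and ended near (10.4, 1.4).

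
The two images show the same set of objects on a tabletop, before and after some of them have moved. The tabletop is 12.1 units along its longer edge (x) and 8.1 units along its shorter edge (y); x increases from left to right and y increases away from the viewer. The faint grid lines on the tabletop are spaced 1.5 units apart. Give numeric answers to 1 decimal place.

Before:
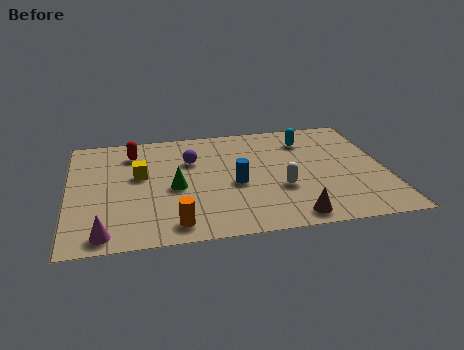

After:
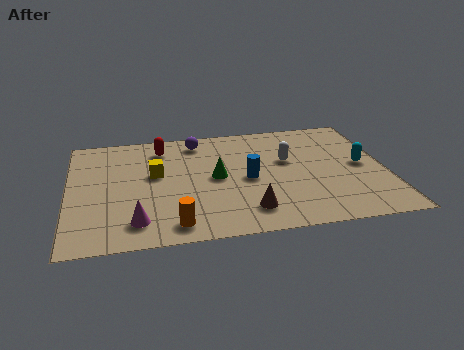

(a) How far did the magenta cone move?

1.3

The magenta cone was near (1.3, 0.9) before and (2.5, 1.5) after, so it travelled √(1.2² + 0.6²) ≈ 1.3 units.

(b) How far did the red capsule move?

1.1

From (2.5, 6.4) to (3.6, 6.6), the red capsule covered √(1.1² + 0.2²) ≈ 1.1 units.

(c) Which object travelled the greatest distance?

the cyan capsule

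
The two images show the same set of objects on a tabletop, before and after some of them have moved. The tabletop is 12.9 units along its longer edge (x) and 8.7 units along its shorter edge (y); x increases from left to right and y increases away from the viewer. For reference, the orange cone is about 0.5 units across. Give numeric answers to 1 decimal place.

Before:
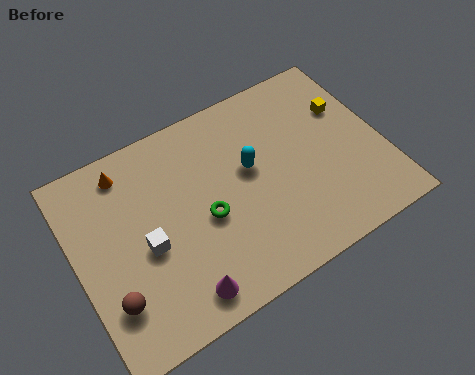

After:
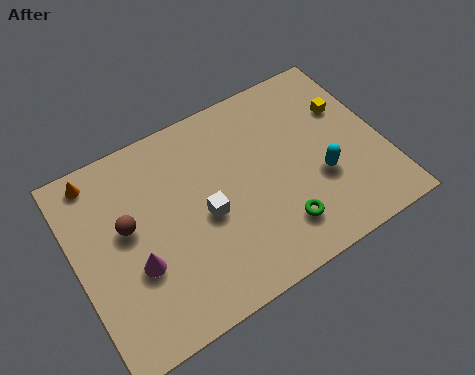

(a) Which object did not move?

the yellow cube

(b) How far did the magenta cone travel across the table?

2.5

From (3.8, 1.2) to (2.3, 3.2), the magenta cone covered √(1.5² + 2.0²) ≈ 2.5 units.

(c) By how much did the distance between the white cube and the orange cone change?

+1.9

They were about 3.6 units apart before and 5.5 after — 1.9 units further apart.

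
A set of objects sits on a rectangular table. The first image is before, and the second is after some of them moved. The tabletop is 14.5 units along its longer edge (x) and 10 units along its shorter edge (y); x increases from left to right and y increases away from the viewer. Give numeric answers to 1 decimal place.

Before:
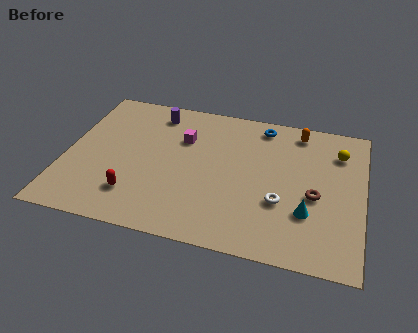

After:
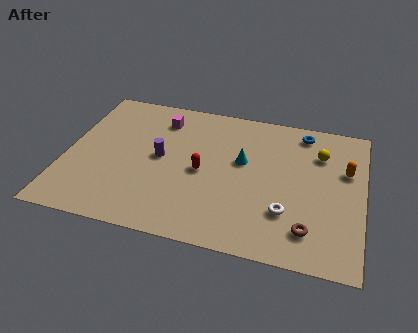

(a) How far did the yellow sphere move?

0.9

The yellow sphere moved from about (13.2, 7.6) to (12.3, 7.3), a distance of √(0.9² + 0.3²) ≈ 0.9.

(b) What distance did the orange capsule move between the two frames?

3.3

The orange capsule was near (11.2, 8.7) before and (13.6, 6.4) after, so it travelled √(2.4² + 2.3²) ≈ 3.3 units.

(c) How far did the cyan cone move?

4.3

The cyan cone moved from about (11.9, 3.1) to (8.6, 5.9), a distance of √(3.3² + 2.8²) ≈ 4.3.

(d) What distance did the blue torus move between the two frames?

2.0

From (9.4, 8.7) to (11.4, 8.7), the blue torus covered √(2.0² + 0.0²) ≈ 2.0 units.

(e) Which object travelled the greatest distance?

the cyan cone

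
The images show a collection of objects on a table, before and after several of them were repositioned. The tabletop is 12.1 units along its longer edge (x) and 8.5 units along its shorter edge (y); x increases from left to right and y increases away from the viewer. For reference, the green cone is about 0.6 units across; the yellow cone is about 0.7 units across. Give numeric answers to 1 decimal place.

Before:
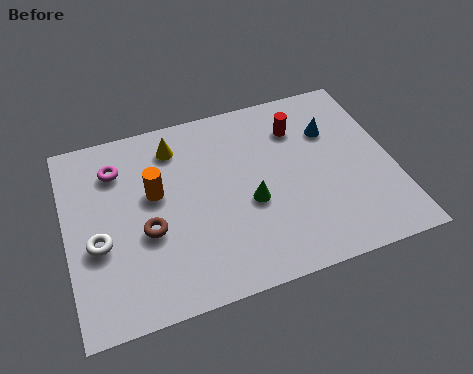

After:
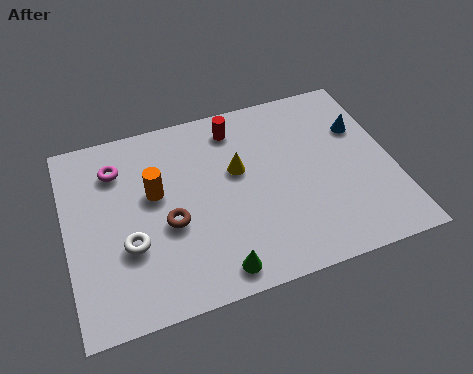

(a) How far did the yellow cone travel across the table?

2.8

The yellow cone moved from about (4.2, 6.9) to (6.4, 5.1), a distance of √(2.2² + 1.8²) ≈ 2.8.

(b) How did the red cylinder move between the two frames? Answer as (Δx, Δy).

(-2.3, 0.7)

The red cylinder started near (8.8, 6.4) and ended near (6.5, 7.1).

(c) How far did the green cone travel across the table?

2.9

From (6.7, 3.5) to (5.2, 1.0), the green cone covered √(1.5² + 2.5²) ≈ 2.9 units.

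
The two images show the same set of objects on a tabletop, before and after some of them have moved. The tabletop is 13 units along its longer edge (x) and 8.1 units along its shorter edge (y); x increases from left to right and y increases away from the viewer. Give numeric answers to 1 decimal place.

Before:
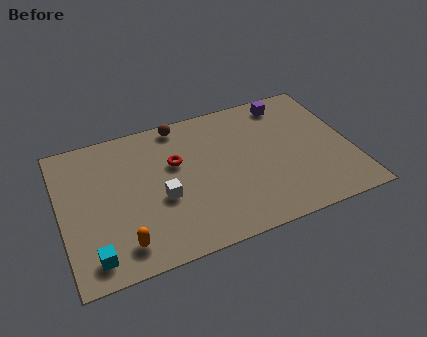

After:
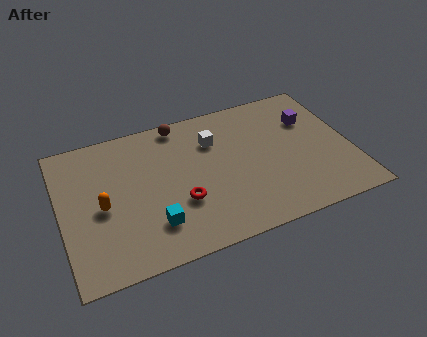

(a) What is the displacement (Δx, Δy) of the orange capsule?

(-0.7, 2.3)

The orange capsule started near (2.5, 1.4) and ended near (1.8, 3.7).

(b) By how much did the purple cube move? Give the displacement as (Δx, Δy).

(0.9, -1.4)

From the two frames, the purple cube sits at roughly (10.5, 7.0) before and (11.4, 5.6) after.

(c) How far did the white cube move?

3.6

The white cube was near (4.4, 3.3) before and (7.0, 5.8) after, so it travelled √(2.6² + 2.5²) ≈ 3.6 units.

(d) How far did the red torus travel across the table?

2.3

From (5.2, 5.1) to (5.2, 2.8), the red torus covered √(0.0² + 2.3²) ≈ 2.3 units.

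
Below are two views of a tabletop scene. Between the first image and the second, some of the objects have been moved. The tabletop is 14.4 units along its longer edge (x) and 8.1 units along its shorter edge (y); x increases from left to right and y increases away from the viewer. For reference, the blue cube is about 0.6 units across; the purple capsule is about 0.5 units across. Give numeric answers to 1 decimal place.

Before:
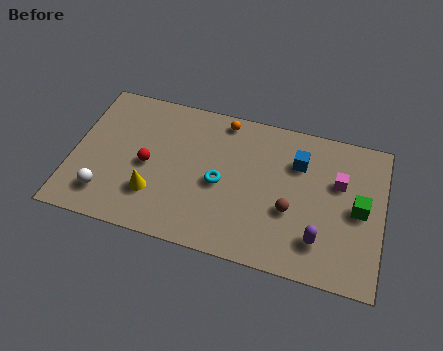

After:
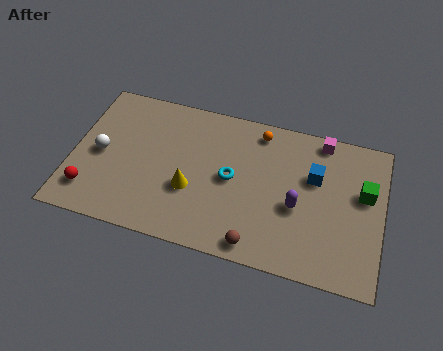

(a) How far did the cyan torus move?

0.6

From (6.9, 3.7) to (7.4, 4.1), the cyan torus covered √(0.5² + 0.4²) ≈ 0.6 units.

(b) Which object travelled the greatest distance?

the red sphere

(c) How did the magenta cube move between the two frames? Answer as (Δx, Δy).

(-0.9, 2.1)

The magenta cube started near (12.3, 5.2) and ended near (11.4, 7.3).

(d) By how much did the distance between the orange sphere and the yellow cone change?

-0.8

The distance was about 5.7 in the first image and 4.9 in the second, so they moved 0.8 units closer together.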